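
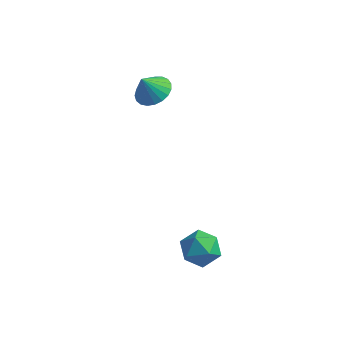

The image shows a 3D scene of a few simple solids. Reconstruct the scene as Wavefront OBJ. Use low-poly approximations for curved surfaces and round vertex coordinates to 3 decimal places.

v -1.301 4.187 3.333
v -0.616 3.719 3.368
v -1.619 3.793 4.287
v -0.513 4.009 3.523
v -0.545 4.331 3.645
v -0.708 4.627 3.713
v -0.974 4.847 3.716
v -1.296 4.954 3.652
v -1.619 4.927 3.533
v -1.887 4.773 3.38
v -2.054 4.517 3.218
v -2.09 4.205 3.077
v -1.99 3.889 2.98
v -1.771 3.625 2.944
v -1.47 3.458 2.975
v -1.141 3.417 3.068
v -0.839 3.51 3.207
v 3.648 -0.008 -0.466
v 4.272 -0.646 -0.511
v 2.668 -0.994 -0.069
v 3.292 -1.632 -0.114
v 3.333 -1.011 0.527
v 3.939 -0.401 0.282
v 3.001 -1.239 -0.862
v 3.607 -0.629 -1.107
v 3.872 -1.407 -0.755
v 4.077 -1.266 0.103
v 2.863 -0.374 -0.683
v 3.068 -0.233 0.175
f 2 1 4
f 2 4 3
f 4 1 5
f 4 5 3
f 5 1 6
f 5 6 3
f 6 1 7
f 6 7 3
f 7 1 8
f 7 8 3
f 8 1 9
f 8 9 3
f 9 1 10
f 9 10 3
f 10 1 11
f 10 11 3
f 11 1 12
f 11 12 3
f 12 1 13
f 12 13 3
f 13 1 14
f 13 14 3
f 14 1 15
f 14 15 3
f 15 1 16
f 15 16 3
f 16 1 17
f 16 17 3
f 17 1 2
f 17 2 3
f 18 29 23
f 18 23 19
f 18 19 25
f 18 25 28
f 18 28 29
f 19 23 27
f 23 29 22
f 29 28 20
f 28 25 24
f 25 19 26
f 21 27 22
f 21 22 20
f 21 20 24
f 21 24 26
f 21 26 27
f 22 27 23
f 20 22 29
f 24 20 28
f 26 24 25
f 27 26 19



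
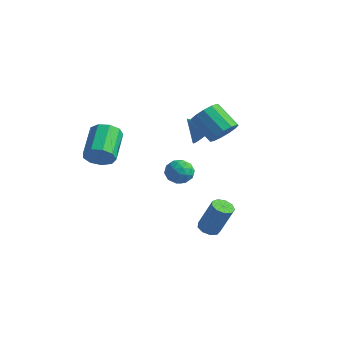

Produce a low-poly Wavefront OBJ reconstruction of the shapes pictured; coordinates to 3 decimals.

v -2.985 3.171 -1.844
v -2.285 3.556 -2.268
v -2.775 1.944 -2.612
v -2.075 2.329 -3.036
v -2.014 2.123 -2.157
v -2.144 2.882 -1.683
v -2.916 2.618 -3.197
v -3.046 3.377 -2.723
v -2.243 3.215 -3.104
v -1.685 2.908 -2.462
v -3.375 2.592 -2.418
v -2.817 2.285 -1.776
v -2.654 3.472 -1.989
v -2.406 2.028 -2.891
v -2.37 1.907 -2.375
v -1.959 2.134 -2.624
v -2.57 3.075 -1.645
v -2.159 3.301 -1.894
v -2 2.459 -1.829
v -2.901 2.199 -2.986
v -2.49 2.425 -3.235
v -3.101 3.366 -2.256
v -2.69 3.593 -2.505
v -3.06 3.041 -3.051
v -2.217 3.497 -2.729
v -2.094 2.775 -3.181
v -2.588 2.946 -3.275
v -2.665 3.392 -2.997
v -1.889 3.317 -2.352
v -1.766 2.595 -2.803
v -1.73 2.475 -2.287
v -1.806 2.921 -2.008
v -1.864 3.116 -2.843
v -3.294 2.905 -2.077
v -3.171 2.183 -2.528
v -3.254 2.579 -2.872
v -3.33 3.025 -2.593
v -2.966 2.725 -1.699
v -2.843 2.003 -2.151
v -2.395 2.108 -1.883
v -2.472 2.554 -1.605
v -3.196 2.384 -2.037
v 1.217 2.115 2.253
v 1.805 1.989 3.001
v 0.392 1.998 4.115
v -0.197 2.125 3.367
v 1.756 2.523 2.934
v 0.343 2.532 4.048
v 1.536 2.928 2.651
v 0.122 2.938 3.766
v 1.214 3.075 2.242
v -0.199 3.084 3.356
v 0.894 2.918 1.836
v -0.52 2.927 2.95
v 0.675 2.505 1.563
v -0.738 2.514 2.677
v 0.629 1.969 1.508
v -0.785 1.978 2.622
v 0.769 1.479 1.69
v -0.644 1.488 2.804
v 1.052 1.192 2.051
v -0.362 1.201 3.165
v 1.387 1.197 2.476
v -0.027 1.206 3.59
v 1.668 1.494 2.83
v 0.254 1.504 3.944
v -2.311 -3.972 1.647
v -1.941 -3.392 1.037
v -2.899 -1.807 1.963
v -3.269 -2.388 2.573
v -2.495 -3.602 0.825
v -3.452 -2.018 1.751
v -2.963 -3.986 0.997
v -3.92 -2.402 1.924
v -3.126 -4.363 1.474
v -4.083 -2.779 2.4
v -2.908 -4.558 2.031
v -3.865 -2.973 2.958
v -2.411 -4.478 2.409
v -3.368 -2.894 3.335
v -1.867 -4.161 2.43
v -2.825 -2.577 3.356
v -1.531 -3.757 2.085
v -2.489 -2.172 3.011
v -1.56 -3.452 1.534
v -2.518 -1.868 2.461
v -1.269 3.508 0.798
v -0.826 2.741 1.262
v -2.471 3.312 1.622
v -0.715 3.062 1.501
v -0.699 3.461 1.618
v -0.782 3.868 1.594
v -0.949 4.212 1.432
v -1.172 4.435 1.161
v -1.411 4.498 0.826
v -1.626 4.389 0.487
v -1.779 4.128 0.202
v -1.844 3.76 0.02
v -1.81 3.349 -0.028
v -1.682 2.964 0.067
v -1.482 2.674 0.289
v -1.246 2.529 0.598
v -1.014 2.552 0.942
v 1.946 -0.004 -3.974
v 2.423 -0.453 -4.113
v 3.212 -0.205 -2.205
v 2.734 0.244 -2.066
v 2.565 -0.033 -4.227
v 3.354 0.215 -2.318
v 2.418 0.401 -4.222
v 3.207 0.649 -2.314
v 2.049 0.646 -4.102
v 2.838 0.893 -2.193
v 1.632 0.586 -3.921
v 2.421 0.834 -2.013
v 1.362 0.25 -3.766
v 2.151 0.498 -1.857
v 1.364 -0.204 -3.708
v 2.153 0.043 -1.799
v 1.639 -0.565 -3.775
v 2.428 -0.317 -1.866
v 2.057 -0.663 -3.935
v 2.846 -0.416 -2.026
f 1 38 17
f 38 12 41
f 17 41 6
f 38 41 17
f 1 17 13
f 17 6 18
f 13 18 2
f 17 18 13
f 1 13 22
f 13 2 23
f 22 23 8
f 13 23 22
f 1 22 34
f 22 8 37
f 34 37 11
f 22 37 34
f 1 34 38
f 34 11 42
f 38 42 12
f 34 42 38
f 2 18 29
f 18 6 32
f 29 32 10
f 18 32 29
f 6 41 19
f 41 12 40
f 19 40 5
f 41 40 19
f 12 42 39
f 42 11 35
f 39 35 3
f 42 35 39
f 11 37 36
f 37 8 24
f 36 24 7
f 37 24 36
f 8 23 28
f 23 2 25
f 28 25 9
f 23 25 28
f 4 30 16
f 30 10 31
f 16 31 5
f 30 31 16
f 4 16 14
f 16 5 15
f 14 15 3
f 16 15 14
f 4 14 21
f 14 3 20
f 21 20 7
f 14 20 21
f 4 21 26
f 21 7 27
f 26 27 9
f 21 27 26
f 4 26 30
f 26 9 33
f 30 33 10
f 26 33 30
f 5 31 19
f 31 10 32
f 19 32 6
f 31 32 19
f 3 15 39
f 15 5 40
f 39 40 12
f 15 40 39
f 7 20 36
f 20 3 35
f 36 35 11
f 20 35 36
f 9 27 28
f 27 7 24
f 28 24 8
f 27 24 28
f 10 33 29
f 33 9 25
f 29 25 2
f 33 25 29
f 44 43 47
f 44 47 45
f 45 47 48
f 45 48 46
f 47 43 49
f 47 49 48
f 48 49 50
f 48 50 46
f 49 43 51
f 49 51 50
f 50 51 52
f 50 52 46
f 51 43 53
f 51 53 52
f 52 53 54
f 52 54 46
f 53 43 55
f 53 55 54
f 54 55 56
f 54 56 46
f 55 43 57
f 55 57 56
f 56 57 58
f 56 58 46
f 57 43 59
f 57 59 58
f 58 59 60
f 58 60 46
f 59 43 61
f 59 61 60
f 60 61 62
f 60 62 46
f 61 43 63
f 61 63 62
f 62 63 64
f 62 64 46
f 63 43 65
f 63 65 64
f 64 65 66
f 64 66 46
f 65 43 44
f 65 44 66
f 66 44 45
f 66 45 46
f 68 67 71
f 68 71 69
f 69 71 72
f 69 72 70
f 71 67 73
f 71 73 72
f 72 73 74
f 72 74 70
f 73 67 75
f 73 75 74
f 74 75 76
f 74 76 70
f 75 67 77
f 75 77 76
f 76 77 78
f 76 78 70
f 77 67 79
f 77 79 78
f 78 79 80
f 78 80 70
f 79 67 81
f 79 81 80
f 80 81 82
f 80 82 70
f 81 67 83
f 81 83 82
f 82 83 84
f 82 84 70
f 83 67 85
f 83 85 84
f 84 85 86
f 84 86 70
f 85 67 68
f 85 68 86
f 86 68 69
f 86 69 70
f 88 87 90
f 88 90 89
f 90 87 91
f 90 91 89
f 91 87 92
f 91 92 89
f 92 87 93
f 92 93 89
f 93 87 94
f 93 94 89
f 94 87 95
f 94 95 89
f 95 87 96
f 95 96 89
f 96 87 97
f 96 97 89
f 97 87 98
f 97 98 89
f 98 87 99
f 98 99 89
f 99 87 100
f 99 100 89
f 100 87 101
f 100 101 89
f 101 87 102
f 101 102 89
f 102 87 103
f 102 103 89
f 103 87 88
f 103 88 89
f 105 104 108
f 105 108 106
f 106 108 109
f 106 109 107
f 108 104 110
f 108 110 109
f 109 110 111
f 109 111 107
f 110 104 112
f 110 112 111
f 111 112 113
f 111 113 107
f 112 104 114
f 112 114 113
f 113 114 115
f 113 115 107
f 114 104 116
f 114 116 115
f 115 116 117
f 115 117 107
f 116 104 118
f 116 118 117
f 117 118 119
f 117 119 107
f 118 104 120
f 118 120 119
f 119 120 121
f 119 121 107
f 120 104 122
f 120 122 121
f 121 122 123
f 121 123 107
f 122 104 105
f 122 105 123
f 123 105 106
f 123 106 107



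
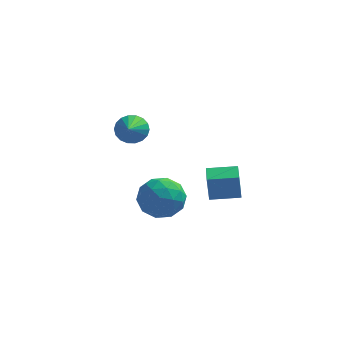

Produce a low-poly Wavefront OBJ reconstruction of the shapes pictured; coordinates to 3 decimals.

v -3.438 -0.445 1.951
v -2.967 -0.063 2.502
v -3.282 -2.135 2.989
v -3.303 -0.012 2.634
v -3.666 -0.048 2.631
v -3.984 -0.162 2.494
v -4.194 -0.332 2.248
v -4.255 -0.525 1.944
v -4.153 -0.701 1.641
v -3.91 -0.827 1.4
v -3.574 -0.877 1.267
v -3.211 -0.842 1.27
v -2.893 -0.727 1.408
v -2.683 -0.557 1.653
v -2.622 -0.365 1.958
v -2.724 -0.188 2.26
v -0.225 2.645 -4.646
v -0.349 2.59 -3.183
v -0.432 3.847 -4.618
v -0.557 3.792 -3.155
v 1.317 2.908 -4.505
v 1.192 2.853 -3.042
v 1.109 4.11 -4.477
v 0.985 4.055 -3.014
v -0.997 -2.555 -2.048
v -0.647 -3.051 -1.003
v -2.753 -2.169 -1.277
v -2.403 -2.665 -0.232
v -1.917 -1.62 -0.597
v -0.832 -1.859 -1.074
v -2.568 -3.361 -1.206
v -1.483 -3.6 -1.683
v -1.618 -3.55 -0.483
v -1.216 -2.474 -0.106
v -2.184 -2.746 -2.174
v -1.782 -1.67 -1.797
v -0.668 -2.837 -1.594
v -2.732 -2.383 -0.686
v -2.447 -1.769 -0.901
v -2.241 -2.061 -0.287
v -0.777 -2.136 -1.635
v -0.571 -2.428 -1.021
v -1.317 -1.586 -0.782
v -2.829 -2.792 -1.259
v -2.623 -3.084 -0.645
v -1.159 -3.159 -1.993
v -0.953 -3.451 -1.379
v -2.083 -3.634 -1.498
v -1.033 -3.422 -0.673
v -2.065 -3.195 -0.22
v -2.162 -3.604 -0.793
v -1.524 -3.744 -1.073
v -0.796 -2.79 -0.452
v -1.828 -2.563 0.002
v -1.543 -1.948 -0.213
v -0.905 -2.088 -0.493
v -1.367 -3.083 -0.146
v -1.572 -2.657 -2.282
v -2.604 -2.43 -1.828
v -2.495 -3.132 -1.787
v -1.857 -3.272 -2.067
v -1.335 -2.025 -2.06
v -2.367 -1.798 -1.607
v -1.876 -1.476 -1.207
v -1.238 -1.616 -1.487
v -2.033 -2.137 -2.134
f 2 1 4
f 2 4 3
f 4 1 5
f 4 5 3
f 5 1 6
f 5 6 3
f 6 1 7
f 6 7 3
f 7 1 8
f 7 8 3
f 8 1 9
f 8 9 3
f 9 1 10
f 9 10 3
f 10 1 11
f 10 11 3
f 11 1 12
f 11 12 3
f 12 1 13
f 12 13 3
f 13 1 14
f 13 14 3
f 14 1 15
f 14 15 3
f 15 1 16
f 15 16 3
f 16 1 2
f 16 2 3
f 18 20 17
f 21 18 17
f 17 20 19
f 19 21 17
f 18 24 20
f 22 18 21
f 22 24 18
f 20 24 19
f 23 21 19
f 19 24 23
f 23 22 21
f 24 22 23
f 25 62 41
f 62 36 65
f 41 65 30
f 62 65 41
f 25 41 37
f 41 30 42
f 37 42 26
f 41 42 37
f 25 37 46
f 37 26 47
f 46 47 32
f 37 47 46
f 25 46 58
f 46 32 61
f 58 61 35
f 46 61 58
f 25 58 62
f 58 35 66
f 62 66 36
f 58 66 62
f 26 42 53
f 42 30 56
f 53 56 34
f 42 56 53
f 30 65 43
f 65 36 64
f 43 64 29
f 65 64 43
f 36 66 63
f 66 35 59
f 63 59 27
f 66 59 63
f 35 61 60
f 61 32 48
f 60 48 31
f 61 48 60
f 32 47 52
f 47 26 49
f 52 49 33
f 47 49 52
f 28 54 40
f 54 34 55
f 40 55 29
f 54 55 40
f 28 40 38
f 40 29 39
f 38 39 27
f 40 39 38
f 28 38 45
f 38 27 44
f 45 44 31
f 38 44 45
f 28 45 50
f 45 31 51
f 50 51 33
f 45 51 50
f 28 50 54
f 50 33 57
f 54 57 34
f 50 57 54
f 29 55 43
f 55 34 56
f 43 56 30
f 55 56 43
f 27 39 63
f 39 29 64
f 63 64 36
f 39 64 63
f 31 44 60
f 44 27 59
f 60 59 35
f 44 59 60
f 33 51 52
f 51 31 48
f 52 48 32
f 51 48 52
f 34 57 53
f 57 33 49
f 53 49 26
f 57 49 53



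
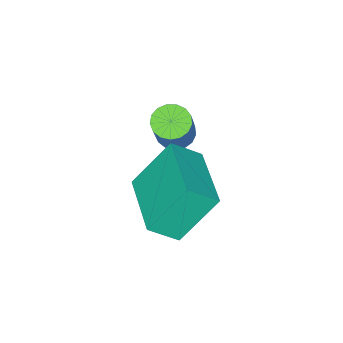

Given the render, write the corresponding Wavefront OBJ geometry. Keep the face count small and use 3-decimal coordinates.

v -0.833 0.442 -1.974
v -1.788 1.014 -0.522
v -1.501 0.984 -2.627
v -2.456 1.557 -1.175
v 0.436 2.183 -1.825
v -0.519 2.756 -0.373
v -0.232 2.726 -2.478
v -1.187 3.298 -1.026
v -3.611 -0.455 -2.461
v -3.106 -0.389 -2.758
v -2.264 0.202 -1.197
v -2.769 0.135 -0.899
v -3.234 -0.138 -2.785
v -2.391 0.452 -1.223
v -3.448 0.04 -2.736
v -2.605 0.63 -1.175
v -3.699 0.105 -2.625
v -2.856 0.695 -1.064
v -3.93 0.041 -2.476
v -3.088 0.631 -0.915
v -4.089 -0.136 -2.324
v -3.246 0.454 -0.762
v -4.138 -0.387 -2.203
v -3.295 0.204 -0.641
v -4.066 -0.653 -2.141
v -3.223 -0.062 -0.579
v -3.89 -0.874 -2.152
v -3.047 -0.283 -0.591
v -3.651 -0.999 -2.234
v -2.808 -0.408 -0.673
v -3.402 -0.999 -2.368
v -2.559 -0.409 -0.807
v -3.201 -0.875 -2.523
v -2.359 -0.284 -0.962
v -3.095 -0.655 -2.664
v -2.252 -0.064 -1.103
f 2 4 1
f 5 2 1
f 1 4 3
f 3 5 1
f 2 8 4
f 6 2 5
f 6 8 2
f 4 8 3
f 7 5 3
f 3 8 7
f 7 6 5
f 8 6 7
f 10 9 13
f 10 13 11
f 11 13 14
f 11 14 12
f 13 9 15
f 13 15 14
f 14 15 16
f 14 16 12
f 15 9 17
f 15 17 16
f 16 17 18
f 16 18 12
f 17 9 19
f 17 19 18
f 18 19 20
f 18 20 12
f 19 9 21
f 19 21 20
f 20 21 22
f 20 22 12
f 21 9 23
f 21 23 22
f 22 23 24
f 22 24 12
f 23 9 25
f 23 25 24
f 24 25 26
f 24 26 12
f 25 9 27
f 25 27 26
f 26 27 28
f 26 28 12
f 27 9 29
f 27 29 28
f 28 29 30
f 28 30 12
f 29 9 31
f 29 31 30
f 30 31 32
f 30 32 12
f 31 9 33
f 31 33 32
f 32 33 34
f 32 34 12
f 33 9 35
f 33 35 34
f 34 35 36
f 34 36 12
f 35 9 10
f 35 10 36
f 36 10 11
f 36 11 12



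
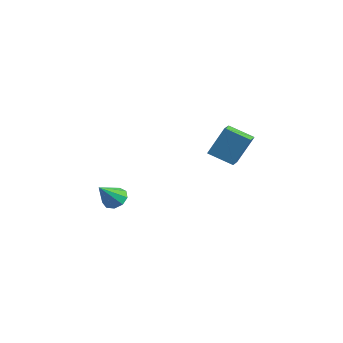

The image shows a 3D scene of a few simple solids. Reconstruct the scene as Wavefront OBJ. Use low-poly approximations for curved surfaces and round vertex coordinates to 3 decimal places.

v 2.721 2.647 1.934
v 3.043 3.401 3.514
v 2.116 3.3 1.746
v 2.437 4.054 3.326
v 3.743 3.426 1.354
v 4.064 4.18 2.934
v 3.137 4.079 1.166
v 3.459 4.833 2.746
v 1.964 -1.987 -0.155
v 2.422 -2.296 -0.552
v 2.216 -2.993 0.915
v 2.63 -1.969 -0.294
v 2.526 -1.651 0.029
v 2.159 -1.49 0.266
v 1.702 -1.562 0.306
v 1.367 -1.833 0.13
v 1.311 -2.176 -0.179
v 1.561 -2.431 -0.477
v 2 -2.478 -0.625
f 2 4 1
f 5 2 1
f 1 4 3
f 3 5 1
f 2 8 4
f 6 2 5
f 6 8 2
f 4 8 3
f 7 5 3
f 3 8 7
f 7 6 5
f 8 6 7
f 10 9 12
f 10 12 11
f 12 9 13
f 12 13 11
f 13 9 14
f 13 14 11
f 14 9 15
f 14 15 11
f 15 9 16
f 15 16 11
f 16 9 17
f 16 17 11
f 17 9 18
f 17 18 11
f 18 9 19
f 18 19 11
f 19 9 10
f 19 10 11



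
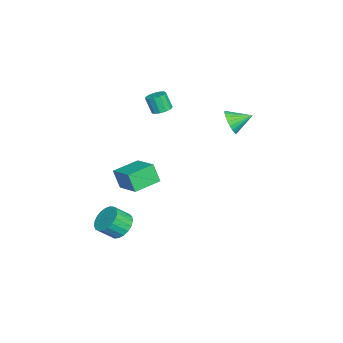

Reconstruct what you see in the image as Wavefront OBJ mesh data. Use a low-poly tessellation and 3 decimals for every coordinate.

v 3.603 -2.305 -2.656
v 4.39 -2.28 -3.002
v 4.744 -3.03 -2.249
v 3.957 -3.055 -1.904
v 4.409 -2.022 -2.754
v 4.763 -2.772 -2.001
v 4.289 -1.814 -2.49
v 4.643 -2.564 -1.737
v 4.05 -1.69 -2.254
v 4.404 -2.44 -1.501
v 3.734 -1.673 -2.088
v 4.088 -2.423 -1.335
v 3.395 -1.765 -2.02
v 3.749 -2.515 -1.268
v 3.092 -1.95 -2.063
v 3.446 -2.7 -1.31
v 2.877 -2.197 -2.207
v 3.231 -2.947 -1.455
v 2.788 -2.462 -2.43
v 3.142 -3.212 -1.677
v 2.84 -2.7 -2.692
v 3.194 -3.451 -1.939
v 3.024 -2.87 -2.947
v 3.378 -3.62 -2.195
v 3.308 -2.942 -3.153
v 3.662 -3.692 -2.4
v 3.643 -2.904 -3.272
v 3.997 -3.654 -2.519
v 3.971 -2.762 -3.285
v 4.325 -3.512 -2.532
v 4.235 -2.542 -3.189
v 4.589 -3.292 -2.437
v -3.295 -1.304 2.009
v -2.704 -1.291 2.115
v -2.875 -1.683 3.117
v -3.465 -1.696 3.011
v -2.825 -0.99 2.212
v -2.996 -1.383 3.214
v -3.095 -0.789 2.245
v -3.266 -1.182 3.247
v -3.428 -0.752 2.202
v -3.599 -1.144 3.205
v -3.719 -0.889 2.099
v -3.89 -1.282 3.101
v -3.875 -1.158 1.967
v -4.046 -1.551 2.969
v -3.847 -1.474 1.848
v -4.018 -1.867 2.85
v -3.644 -1.735 1.78
v -3.814 -2.128 2.783
v -3.329 -1.859 1.785
v -3.5 -2.252 2.787
v -3.004 -1.807 1.861
v -3.175 -2.2 2.863
v -2.771 -1.595 1.984
v -2.942 -1.988 2.986
v -1.82 -2.025 -2.505
v -2.028 -2.437 -1.365
v -0.606 -0.967 -1.902
v -0.814 -1.378 -0.761
v -0.706 -3.182 -2.719
v -0.914 -3.593 -1.578
v 0.508 -2.123 -2.115
v 0.3 -2.535 -0.975
v -1.661 2.63 2.417
v -1.195 2.977 1.853
v -1.899 3.77 2.923
v -1.477 2.981 1.711
v -1.788 2.931 1.676
v -2.078 2.836 1.755
v -2.306 2.709 1.934
v -2.435 2.57 2.187
v -2.446 2.44 2.475
v -2.338 2.339 2.754
v -2.126 2.282 2.982
v -1.844 2.278 3.124
v -1.534 2.328 3.158
v -1.243 2.424 3.08
v -1.016 2.551 2.901
v -0.887 2.69 2.648
v -0.875 2.819 2.36
v -0.984 2.92 2.081
f 2 1 5
f 2 5 3
f 3 5 6
f 3 6 4
f 5 1 7
f 5 7 6
f 6 7 8
f 6 8 4
f 7 1 9
f 7 9 8
f 8 9 10
f 8 10 4
f 9 1 11
f 9 11 10
f 10 11 12
f 10 12 4
f 11 1 13
f 11 13 12
f 12 13 14
f 12 14 4
f 13 1 15
f 13 15 14
f 14 15 16
f 14 16 4
f 15 1 17
f 15 17 16
f 16 17 18
f 16 18 4
f 17 1 19
f 17 19 18
f 18 19 20
f 18 20 4
f 19 1 21
f 19 21 20
f 20 21 22
f 20 22 4
f 21 1 23
f 21 23 22
f 22 23 24
f 22 24 4
f 23 1 25
f 23 25 24
f 24 25 26
f 24 26 4
f 25 1 27
f 25 27 26
f 26 27 28
f 26 28 4
f 27 1 29
f 27 29 28
f 28 29 30
f 28 30 4
f 29 1 31
f 29 31 30
f 30 31 32
f 30 32 4
f 31 1 2
f 31 2 32
f 32 2 3
f 32 3 4
f 34 33 37
f 34 37 35
f 35 37 38
f 35 38 36
f 37 33 39
f 37 39 38
f 38 39 40
f 38 40 36
f 39 33 41
f 39 41 40
f 40 41 42
f 40 42 36
f 41 33 43
f 41 43 42
f 42 43 44
f 42 44 36
f 43 33 45
f 43 45 44
f 44 45 46
f 44 46 36
f 45 33 47
f 45 47 46
f 46 47 48
f 46 48 36
f 47 33 49
f 47 49 48
f 48 49 50
f 48 50 36
f 49 33 51
f 49 51 50
f 50 51 52
f 50 52 36
f 51 33 53
f 51 53 52
f 52 53 54
f 52 54 36
f 53 33 55
f 53 55 54
f 54 55 56
f 54 56 36
f 55 33 34
f 55 34 56
f 56 34 35
f 56 35 36
f 58 60 57
f 61 58 57
f 57 60 59
f 59 61 57
f 58 64 60
f 62 58 61
f 62 64 58
f 60 64 59
f 63 61 59
f 59 64 63
f 63 62 61
f 64 62 63
f 66 65 68
f 66 68 67
f 68 65 69
f 68 69 67
f 69 65 70
f 69 70 67
f 70 65 71
f 70 71 67
f 71 65 72
f 71 72 67
f 72 65 73
f 72 73 67
f 73 65 74
f 73 74 67
f 74 65 75
f 74 75 67
f 75 65 76
f 75 76 67
f 76 65 77
f 76 77 67
f 77 65 78
f 77 78 67
f 78 65 79
f 78 79 67
f 79 65 80
f 79 80 67
f 80 65 81
f 80 81 67
f 81 65 82
f 81 82 67
f 82 65 66
f 82 66 67



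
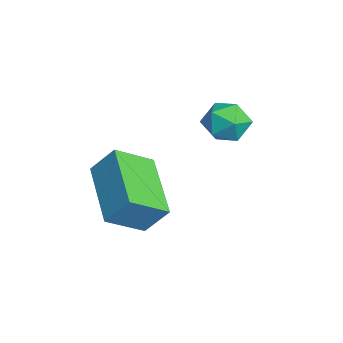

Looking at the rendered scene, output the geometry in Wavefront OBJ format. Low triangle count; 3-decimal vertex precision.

v 1.755 -3.846 -3.056
v 1.987 -3.199 -2.184
v 1.455 -2.727 -3.806
v 1.687 -2.08 -2.934
v 3.853 -3.72 -3.706
v 4.085 -3.073 -2.834
v 3.553 -2.601 -4.456
v 3.785 -1.954 -3.584
v 0.624 -0.099 -2.171
v 1.097 0.472 -2.406
v 1.463 -0.432 -1.294
v 1.936 0.139 -1.529
v 1.267 0.31 -1.169
v 0.749 0.516 -1.712
v 1.811 -0.476 -1.988
v 1.293 -0.27 -2.531
v 1.83 0.239 -2.293
v 1.494 0.726 -1.787
v 1.066 -0.686 -1.913
v 0.73 -0.199 -1.407
f 2 4 1
f 5 2 1
f 1 4 3
f 3 5 1
f 2 8 4
f 6 2 5
f 6 8 2
f 4 8 3
f 7 5 3
f 3 8 7
f 7 6 5
f 8 6 7
f 9 20 14
f 9 14 10
f 9 10 16
f 9 16 19
f 9 19 20
f 10 14 18
f 14 20 13
f 20 19 11
f 19 16 15
f 16 10 17
f 12 18 13
f 12 13 11
f 12 11 15
f 12 15 17
f 12 17 18
f 13 18 14
f 11 13 20
f 15 11 19
f 17 15 16
f 18 17 10



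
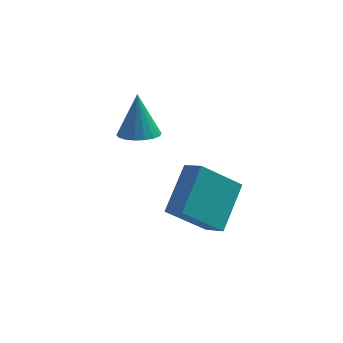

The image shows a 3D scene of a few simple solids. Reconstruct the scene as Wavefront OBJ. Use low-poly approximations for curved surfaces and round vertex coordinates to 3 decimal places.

v 1.595 -2.726 -1.969
v 2.166 -3.188 -1.626
v 2.055 -1.307 -0.825
v 2.626 -1.769 -0.482
v 2.814 -2.131 -3.198
v 3.385 -2.593 -2.855
v 3.274 -0.712 -2.054
v 3.845 -1.174 -1.711
v 0.311 1.373 -1.402
v 1.032 1.488 -1.389
v 0.209 1.827 0.222
v 0.914 1.778 -1.477
v 0.677 1.987 -1.551
v 0.367 2.075 -1.595
v 0.046 2.024 -1.601
v -0.222 1.844 -1.567
v -0.385 1.571 -1.501
v -0.41 1.258 -1.416
v -0.292 0.969 -1.327
v -0.055 0.759 -1.254
v 0.255 0.671 -1.21
v 0.576 0.722 -1.204
v 0.844 0.902 -1.238
v 1.007 1.176 -1.304
f 2 4 1
f 5 2 1
f 1 4 3
f 3 5 1
f 2 8 4
f 6 2 5
f 6 8 2
f 4 8 3
f 7 5 3
f 3 8 7
f 7 6 5
f 8 6 7
f 10 9 12
f 10 12 11
f 12 9 13
f 12 13 11
f 13 9 14
f 13 14 11
f 14 9 15
f 14 15 11
f 15 9 16
f 15 16 11
f 16 9 17
f 16 17 11
f 17 9 18
f 17 18 11
f 18 9 19
f 18 19 11
f 19 9 20
f 19 20 11
f 20 9 21
f 20 21 11
f 21 9 22
f 21 22 11
f 22 9 23
f 22 23 11
f 23 9 24
f 23 24 11
f 24 9 10
f 24 10 11



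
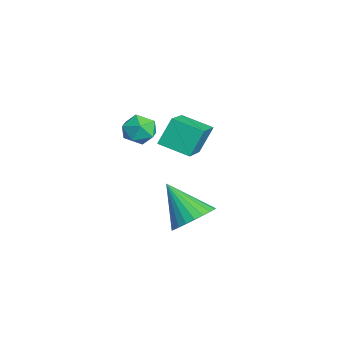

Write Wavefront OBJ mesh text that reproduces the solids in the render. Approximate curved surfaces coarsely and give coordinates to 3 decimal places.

v 3.326 -0.563 -1.71
v 4.164 -1.006 -1.362
v 2.234 -1.477 -0.25
v 4.162 -0.672 -1.154
v 4.032 -0.321 -1.031
v 3.796 -0.006 -1.011
v 3.487 0.224 -1.098
v 3.154 0.333 -1.277
v 2.848 0.307 -1.523
v 2.613 0.148 -1.798
v 2.488 -0.119 -2.059
v 2.49 -0.454 -2.267
v 2.619 -0.805 -2.39
v 2.856 -1.119 -2.41
v 3.164 -1.349 -2.323
v 3.497 -1.459 -2.143
v 3.804 -1.433 -1.898
v 4.038 -1.274 -1.623
v -0.772 -1.433 0.907
v -0.003 -1.675 1.107
v -1.257 -2.605 1.353
v -0.488 -2.847 1.553
v -0.856 -2.237 1.981
v -0.557 -1.513 1.705
v -0.703 -2.767 0.755
v -0.404 -2.043 0.479
v 0.039 -2.5 1.014
v -0.055 -2.172 1.771
v -1.205 -2.108 0.689
v -1.299 -1.78 1.446
v -2.189 -0.742 -0.399
v -2.52 -0.101 0.813
v -1.489 0.47 -0.849
v -1.82 1.111 0.363
v -0.46 -1.431 0.437
v -0.791 -0.79 1.649
v 0.24 -0.219 -0.013
v -0.091 0.422 1.199
f 2 1 4
f 2 4 3
f 4 1 5
f 4 5 3
f 5 1 6
f 5 6 3
f 6 1 7
f 6 7 3
f 7 1 8
f 7 8 3
f 8 1 9
f 8 9 3
f 9 1 10
f 9 10 3
f 10 1 11
f 10 11 3
f 11 1 12
f 11 12 3
f 12 1 13
f 12 13 3
f 13 1 14
f 13 14 3
f 14 1 15
f 14 15 3
f 15 1 16
f 15 16 3
f 16 1 17
f 16 17 3
f 17 1 18
f 17 18 3
f 18 1 2
f 18 2 3
f 19 30 24
f 19 24 20
f 19 20 26
f 19 26 29
f 19 29 30
f 20 24 28
f 24 30 23
f 30 29 21
f 29 26 25
f 26 20 27
f 22 28 23
f 22 23 21
f 22 21 25
f 22 25 27
f 22 27 28
f 23 28 24
f 21 23 30
f 25 21 29
f 27 25 26
f 28 27 20
f 32 34 31
f 35 32 31
f 31 34 33
f 33 35 31
f 32 38 34
f 36 32 35
f 36 38 32
f 34 38 33
f 37 35 33
f 33 38 37
f 37 36 35
f 38 36 37



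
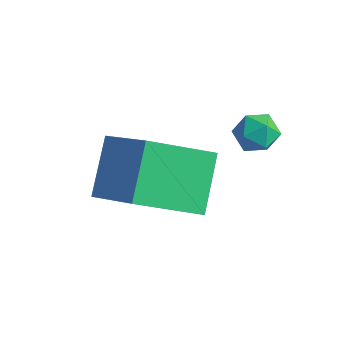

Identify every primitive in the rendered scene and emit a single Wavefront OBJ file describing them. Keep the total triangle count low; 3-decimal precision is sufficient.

v -2.567 -3.3 0.269
v -3.176 -2.065 1.429
v -1.535 -1.788 -0.799
v -2.143 -0.553 0.36
v -0.957 -3.587 1.42
v -1.565 -2.352 2.579
v 0.076 -2.075 0.351
v -0.533 -0.84 1.511
v -0.567 0.379 1.996
v -0.046 0.58 2.332
v -0.014 -0.44 1.628
v 0.507 -0.239 1.964
v -0.014 -0.473 2.279
v -0.356 0.034 2.506
v 0.296 0.106 1.454
v -0.046 0.613 1.681
v 0.487 0.412 1.997
v 0.296 0.054 2.507
v -0.356 0.086 1.453
v -0.547 -0.272 1.963
f 2 4 1
f 5 2 1
f 1 4 3
f 3 5 1
f 2 8 4
f 6 2 5
f 6 8 2
f 4 8 3
f 7 5 3
f 3 8 7
f 7 6 5
f 8 6 7
f 9 20 14
f 9 14 10
f 9 10 16
f 9 16 19
f 9 19 20
f 10 14 18
f 14 20 13
f 20 19 11
f 19 16 15
f 16 10 17
f 12 18 13
f 12 13 11
f 12 11 15
f 12 15 17
f 12 17 18
f 13 18 14
f 11 13 20
f 15 11 19
f 17 15 16
f 18 17 10



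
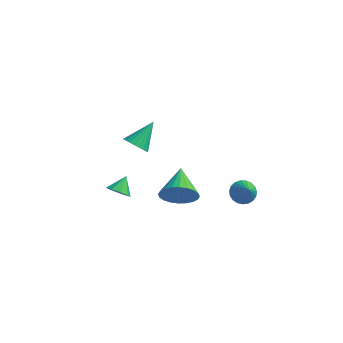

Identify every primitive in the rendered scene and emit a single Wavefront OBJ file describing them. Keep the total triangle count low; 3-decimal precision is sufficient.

v -4.046 2.644 -2.4
v -3.398 2.82 -2.889
v -3.574 4.076 -1.26
v -3.63 3.003 -3.022
v -3.924 3.131 -3.062
v -4.238 3.186 -3
v -4.522 3.157 -2.847
v -4.733 3.051 -2.626
v -4.84 2.883 -2.371
v -4.826 2.678 -2.12
v -4.694 2.469 -1.912
v -4.462 2.286 -1.778
v -4.167 2.158 -1.739
v -3.854 2.103 -1.801
v -3.57 2.132 -1.954
v -3.358 2.238 -2.175
v -3.251 2.406 -2.43
v -3.265 2.611 -2.681
v 1.517 -3.851 1.119
v 2.062 -3.966 2.044
v 0.883 -2.169 1.701
v 2.35 -3.774 1.803
v 2.51 -3.594 1.457
v 2.519 -3.453 1.06
v 2.376 -3.373 0.672
v 2.102 -3.365 0.352
v 1.739 -3.432 0.149
v 1.342 -3.562 0.093
v 0.972 -3.737 0.194
v 0.685 -3.929 0.435
v 0.524 -4.109 0.781
v 0.515 -4.25 1.178
v 0.658 -4.33 1.566
v 0.932 -4.337 1.886
v 1.295 -4.271 2.089
v 1.692 -4.14 2.145
v -2.035 -3.772 -0.106
v -1.662 -3.421 -0.612
v -1.945 -2.928 0.546
v -2.143 -3.329 -0.664
v -2.574 -3.444 -0.454
v -2.753 -3.713 -0.082
v -2.596 -4.009 0.279
v -2.176 -4.194 0.46
v -1.691 -4.181 0.376
v -1.367 -3.977 0.066
v -1.356 -3.676 -0.324
v 3.522 0.132 -1.425
v 4.155 0.057 -1.839
v 4.238 -0.732 -0.175
v 4.21 0.327 -1.684
v 4.146 0.563 -1.484
v 3.974 0.725 -1.274
v 3.724 0.784 -1.09
v 3.439 0.73 -0.964
v 3.168 0.573 -0.918
v 2.959 0.34 -0.959
v 2.847 0.071 -1.081
v 2.852 -0.188 -1.263
v 2.973 -0.391 -1.473
v 3.189 -0.504 -1.674
v 3.462 -0.507 -1.832
v 3.746 -0.399 -1.92
v 3.991 -0.2 -1.923
f 2 1 4
f 2 4 3
f 4 1 5
f 4 5 3
f 5 1 6
f 5 6 3
f 6 1 7
f 6 7 3
f 7 1 8
f 7 8 3
f 8 1 9
f 8 9 3
f 9 1 10
f 9 10 3
f 10 1 11
f 10 11 3
f 11 1 12
f 11 12 3
f 12 1 13
f 12 13 3
f 13 1 14
f 13 14 3
f 14 1 15
f 14 15 3
f 15 1 16
f 15 16 3
f 16 1 17
f 16 17 3
f 17 1 18
f 17 18 3
f 18 1 2
f 18 2 3
f 20 19 22
f 20 22 21
f 22 19 23
f 22 23 21
f 23 19 24
f 23 24 21
f 24 19 25
f 24 25 21
f 25 19 26
f 25 26 21
f 26 19 27
f 26 27 21
f 27 19 28
f 27 28 21
f 28 19 29
f 28 29 21
f 29 19 30
f 29 30 21
f 30 19 31
f 30 31 21
f 31 19 32
f 31 32 21
f 32 19 33
f 32 33 21
f 33 19 34
f 33 34 21
f 34 19 35
f 34 35 21
f 35 19 36
f 35 36 21
f 36 19 20
f 36 20 21
f 38 37 40
f 38 40 39
f 40 37 41
f 40 41 39
f 41 37 42
f 41 42 39
f 42 37 43
f 42 43 39
f 43 37 44
f 43 44 39
f 44 37 45
f 44 45 39
f 45 37 46
f 45 46 39
f 46 37 47
f 46 47 39
f 47 37 38
f 47 38 39
f 49 48 51
f 49 51 50
f 51 48 52
f 51 52 50
f 52 48 53
f 52 53 50
f 53 48 54
f 53 54 50
f 54 48 55
f 54 55 50
f 55 48 56
f 55 56 50
f 56 48 57
f 56 57 50
f 57 48 58
f 57 58 50
f 58 48 59
f 58 59 50
f 59 48 60
f 59 60 50
f 60 48 61
f 60 61 50
f 61 48 62
f 61 62 50
f 62 48 63
f 62 63 50
f 63 48 64
f 63 64 50
f 64 48 49
f 64 49 50



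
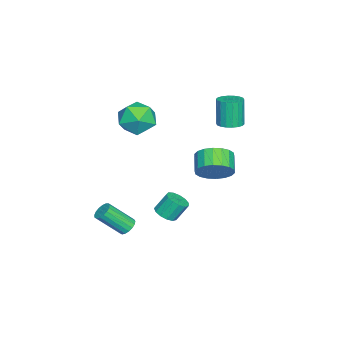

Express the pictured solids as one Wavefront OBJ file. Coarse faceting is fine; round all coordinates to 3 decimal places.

v -3.453 -3.756 2.774
v -2.682 -2.789 2.966
v -2.478 -4.191 1.054
v -1.707 -3.224 1.246
v -1.647 -4.229 1.989
v -2.25 -3.96 3.052
v -2.91 -3.02 0.968
v -3.513 -2.751 2.031
v -2.347 -2.334 1.85
v -1.566 -3.081 2.481
v -3.594 -3.899 1.539
v -2.813 -4.646 2.17
v 2.076 -2.625 -3.506
v 2.649 -2.568 -3.636
v 3.076 -3.838 -2.303
v 2.504 -3.895 -2.174
v 2.605 -2.373 -3.436
v 3.033 -3.643 -2.103
v 2.44 -2.236 -3.252
v 2.867 -3.506 -1.92
v 2.192 -2.188 -3.127
v 2.619 -3.458 -1.794
v 1.917 -2.24 -3.089
v 2.344 -3.51 -1.756
v 1.679 -2.38 -3.146
v 2.106 -3.65 -1.813
v 1.531 -2.576 -3.286
v 1.959 -3.847 -1.953
v 1.509 -2.784 -3.476
v 1.936 -4.054 -2.143
v 1.617 -2.955 -3.673
v 2.044 -4.225 -2.341
v 1.83 -3.05 -3.833
v 2.257 -4.32 -2.5
v 2.099 -3.048 -3.917
v 2.526 -4.318 -2.584
v 2.363 -2.949 -3.907
v 2.79 -4.219 -2.574
v 2.562 -2.776 -3.806
v 2.989 -4.046 -2.473
v -3.316 1.564 2.004
v -2.661 1.199 2.125
v -3.048 1.071 3.837
v -3.704 1.436 3.716
v -2.575 1.524 2.169
v -2.963 1.395 3.881
v -2.637 1.856 2.18
v -3.025 1.727 3.892
v -2.833 2.131 2.156
v -3.221 2.002 3.868
v -3.124 2.293 2.102
v -3.512 2.164 3.814
v -3.454 2.311 2.029
v -3.842 2.183 3.741
v -3.756 2.181 1.951
v -4.144 2.053 3.663
v -3.972 1.929 1.883
v -4.359 1.801 3.595
v -4.057 1.605 1.839
v -4.445 1.476 3.551
v -3.995 1.273 1.828
v -4.383 1.144 3.54
v -3.799 0.998 1.852
v -4.187 0.869 3.564
v -3.508 0.836 1.906
v -3.896 0.707 3.618
v -3.178 0.817 1.979
v -3.566 0.689 3.691
v -2.876 0.947 2.057
v -3.264 0.819 3.769
v 3.898 2.602 3.039
v 4.268 3.076 3.863
v 3.293 2.793 4.464
v 2.922 2.318 3.641
v 4.041 3.406 3.65
v 3.065 3.123 4.251
v 3.785 3.577 3.316
v 2.81 3.294 3.917
v 3.552 3.555 2.927
v 2.577 3.271 3.528
v 3.387 3.343 2.561
v 2.412 3.06 3.162
v 3.323 2.985 2.289
v 2.348 2.702 2.89
v 3.373 2.551 2.166
v 2.398 2.268 2.767
v 3.527 2.127 2.216
v 2.552 1.844 2.817
v 3.755 1.797 2.429
v 2.779 1.514 3.03
v 4.01 1.626 2.763
v 3.035 1.343 3.364
v 4.243 1.649 3.152
v 3.268 1.365 3.753
v 4.408 1.86 3.518
v 3.433 1.577 4.119
v 4.472 2.218 3.79
v 3.497 1.935 4.391
v 4.422 2.652 3.913
v 3.447 2.369 4.514
v 3.489 -0.111 -0.953
v 3.929 -0.504 -0.595
v 3.631 0.078 0.411
v 3.191 0.471 0.053
v 4.131 -0.194 -0.715
v 3.833 0.388 0.292
v 4.13 0.143 -0.91
v 3.831 0.724 0.097
v 3.924 0.399 -1.118
v 3.626 0.98 -0.112
v 3.581 0.493 -1.275
v 3.283 1.074 -0.268
v 3.209 0.395 -1.329
v 2.91 0.977 -0.323
v 2.925 0.137 -1.264
v 2.627 0.719 -0.258
v 2.821 -0.2 -1.1
v 2.522 0.382 -0.094
v 2.929 -0.508 -0.89
v 2.63 0.073 0.117
v 3.215 -0.691 -0.7
v 2.916 -0.109 0.307
v 3.588 -0.689 -0.59
v 3.289 -0.107 0.417
f 1 12 6
f 1 6 2
f 1 2 8
f 1 8 11
f 1 11 12
f 2 6 10
f 6 12 5
f 12 11 3
f 11 8 7
f 8 2 9
f 4 10 5
f 4 5 3
f 4 3 7
f 4 7 9
f 4 9 10
f 5 10 6
f 3 5 12
f 7 3 11
f 9 7 8
f 10 9 2
f 14 13 17
f 14 17 15
f 15 17 18
f 15 18 16
f 17 13 19
f 17 19 18
f 18 19 20
f 18 20 16
f 19 13 21
f 19 21 20
f 20 21 22
f 20 22 16
f 21 13 23
f 21 23 22
f 22 23 24
f 22 24 16
f 23 13 25
f 23 25 24
f 24 25 26
f 24 26 16
f 25 13 27
f 25 27 26
f 26 27 28
f 26 28 16
f 27 13 29
f 27 29 28
f 28 29 30
f 28 30 16
f 29 13 31
f 29 31 30
f 30 31 32
f 30 32 16
f 31 13 33
f 31 33 32
f 32 33 34
f 32 34 16
f 33 13 35
f 33 35 34
f 34 35 36
f 34 36 16
f 35 13 37
f 35 37 36
f 36 37 38
f 36 38 16
f 37 13 39
f 37 39 38
f 38 39 40
f 38 40 16
f 39 13 14
f 39 14 40
f 40 14 15
f 40 15 16
f 42 41 45
f 42 45 43
f 43 45 46
f 43 46 44
f 45 41 47
f 45 47 46
f 46 47 48
f 46 48 44
f 47 41 49
f 47 49 48
f 48 49 50
f 48 50 44
f 49 41 51
f 49 51 50
f 50 51 52
f 50 52 44
f 51 41 53
f 51 53 52
f 52 53 54
f 52 54 44
f 53 41 55
f 53 55 54
f 54 55 56
f 54 56 44
f 55 41 57
f 55 57 56
f 56 57 58
f 56 58 44
f 57 41 59
f 57 59 58
f 58 59 60
f 58 60 44
f 59 41 61
f 59 61 60
f 60 61 62
f 60 62 44
f 61 41 63
f 61 63 62
f 62 63 64
f 62 64 44
f 63 41 65
f 63 65 64
f 64 65 66
f 64 66 44
f 65 41 67
f 65 67 66
f 66 67 68
f 66 68 44
f 67 41 69
f 67 69 68
f 68 69 70
f 68 70 44
f 69 41 42
f 69 42 70
f 70 42 43
f 70 43 44
f 72 71 75
f 72 75 73
f 73 75 76
f 73 76 74
f 75 71 77
f 75 77 76
f 76 77 78
f 76 78 74
f 77 71 79
f 77 79 78
f 78 79 80
f 78 80 74
f 79 71 81
f 79 81 80
f 80 81 82
f 80 82 74
f 81 71 83
f 81 83 82
f 82 83 84
f 82 84 74
f 83 71 85
f 83 85 84
f 84 85 86
f 84 86 74
f 85 71 87
f 85 87 86
f 86 87 88
f 86 88 74
f 87 71 89
f 87 89 88
f 88 89 90
f 88 90 74
f 89 71 91
f 89 91 90
f 90 91 92
f 90 92 74
f 91 71 93
f 91 93 92
f 92 93 94
f 92 94 74
f 93 71 95
f 93 95 94
f 94 95 96
f 94 96 74
f 95 71 97
f 95 97 96
f 96 97 98
f 96 98 74
f 97 71 99
f 97 99 98
f 98 99 100
f 98 100 74
f 99 71 72
f 99 72 100
f 100 72 73
f 100 73 74
f 102 101 105
f 102 105 103
f 103 105 106
f 103 106 104
f 105 101 107
f 105 107 106
f 106 107 108
f 106 108 104
f 107 101 109
f 107 109 108
f 108 109 110
f 108 110 104
f 109 101 111
f 109 111 110
f 110 111 112
f 110 112 104
f 111 101 113
f 111 113 112
f 112 113 114
f 112 114 104
f 113 101 115
f 113 115 114
f 114 115 116
f 114 116 104
f 115 101 117
f 115 117 116
f 116 117 118
f 116 118 104
f 117 101 119
f 117 119 118
f 118 119 120
f 118 120 104
f 119 101 121
f 119 121 120
f 120 121 122
f 120 122 104
f 121 101 123
f 121 123 122
f 122 123 124
f 122 124 104
f 123 101 102
f 123 102 124
f 124 102 103
f 124 103 104



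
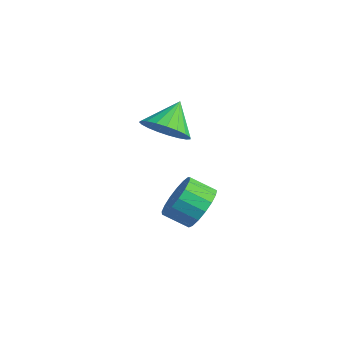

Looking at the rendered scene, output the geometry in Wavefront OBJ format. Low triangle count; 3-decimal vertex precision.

v -1.416 0.251 -0.369
v -0.539 0.543 -0.193
v -1.884 1.109 0.549
v -0.65 0.787 -0.478
v -0.894 0.938 -0.743
v -1.228 0.97 -0.944
v -1.594 0.879 -1.046
v -1.929 0.678 -1.03
v -2.176 0.404 -0.9
v -2.291 0.104 -0.678
v -2.255 -0.171 -0.403
v -2.073 -0.373 -0.121
v -1.778 -0.467 0.117
v -1.421 -0.437 0.272
v -1.062 -0.287 0.316
v -0.765 -0.045 0.241
v -0.58 0.249 0.061
v 2.469 -0.592 -1.684
v 3.057 -0.606 -1.057
v 2.499 -1.261 -0.548
v 1.911 -1.248 -1.176
v 2.801 -0.302 -0.946
v 2.243 -0.958 -0.437
v 2.47 -0.066 -1.004
v 1.912 -0.721 -0.496
v 2.138 0.051 -1.219
v 1.58 -0.605 -0.71
v 1.882 0.02 -1.539
v 1.324 -0.636 -1.031
v 1.761 -0.152 -1.893
v 1.203 -0.807 -1.385
v 1.801 -0.424 -2.2
v 1.243 -1.079 -1.691
v 1.995 -0.734 -2.388
v 1.437 -1.39 -1.879
v 2.297 -1.013 -2.415
v 1.739 -1.668 -1.906
v 2.639 -1.194 -2.274
v 2.081 -1.85 -1.766
v 2.942 -1.238 -1.999
v 2.384 -1.894 -1.49
v 3.136 -1.134 -1.651
v 2.578 -1.79 -1.143
v 3.178 -0.906 -1.311
v 2.619 -1.562 -0.803
f 2 1 4
f 2 4 3
f 4 1 5
f 4 5 3
f 5 1 6
f 5 6 3
f 6 1 7
f 6 7 3
f 7 1 8
f 7 8 3
f 8 1 9
f 8 9 3
f 9 1 10
f 9 10 3
f 10 1 11
f 10 11 3
f 11 1 12
f 11 12 3
f 12 1 13
f 12 13 3
f 13 1 14
f 13 14 3
f 14 1 15
f 14 15 3
f 15 1 16
f 15 16 3
f 16 1 17
f 16 17 3
f 17 1 2
f 17 2 3
f 19 18 22
f 19 22 20
f 20 22 23
f 20 23 21
f 22 18 24
f 22 24 23
f 23 24 25
f 23 25 21
f 24 18 26
f 24 26 25
f 25 26 27
f 25 27 21
f 26 18 28
f 26 28 27
f 27 28 29
f 27 29 21
f 28 18 30
f 28 30 29
f 29 30 31
f 29 31 21
f 30 18 32
f 30 32 31
f 31 32 33
f 31 33 21
f 32 18 34
f 32 34 33
f 33 34 35
f 33 35 21
f 34 18 36
f 34 36 35
f 35 36 37
f 35 37 21
f 36 18 38
f 36 38 37
f 37 38 39
f 37 39 21
f 38 18 40
f 38 40 39
f 39 40 41
f 39 41 21
f 40 18 42
f 40 42 41
f 41 42 43
f 41 43 21
f 42 18 44
f 42 44 43
f 43 44 45
f 43 45 21
f 44 18 19
f 44 19 45
f 45 19 20
f 45 20 21



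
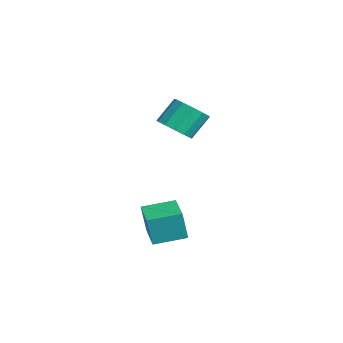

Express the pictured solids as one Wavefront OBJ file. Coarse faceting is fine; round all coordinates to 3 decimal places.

v 0.181 -2.018 -3.63
v 0.196 -2.298 -1.953
v 0.224 -0.302 -3.344
v 0.24 -0.582 -1.668
v 1.9 -2.058 -3.652
v 1.916 -2.338 -1.976
v 1.944 -0.342 -3.367
v 1.959 -0.622 -1.69
v -0.978 -0.4 2.584
v -0.411 -0.966 3.231
v -0.814 0.014 4.443
v -1.382 0.58 3.796
v -0.058 -0.558 3.018
v -0.461 0.423 4.23
v 0.003 -0.099 2.668
v -0.4 0.881 3.879
v -0.248 0.264 2.29
v -0.651 1.244 3.502
v -0.73 0.416 2.007
v -1.134 1.396 3.218
v -1.292 0.309 1.906
v -1.695 1.289 3.118
v -1.754 -0.023 2.021
v -2.157 0.957 3.233
v -1.97 -0.475 2.314
v -2.373 0.505 3.526
v -1.871 -0.903 2.694
v -2.274 0.077 3.905
v -1.488 -1.171 3.038
v -1.892 -0.191 4.25
v -0.944 -1.195 3.238
v -1.348 -0.215 4.45
f 2 4 1
f 5 2 1
f 1 4 3
f 3 5 1
f 2 8 4
f 6 2 5
f 6 8 2
f 4 8 3
f 7 5 3
f 3 8 7
f 7 6 5
f 8 6 7
f 10 9 13
f 10 13 11
f 11 13 14
f 11 14 12
f 13 9 15
f 13 15 14
f 14 15 16
f 14 16 12
f 15 9 17
f 15 17 16
f 16 17 18
f 16 18 12
f 17 9 19
f 17 19 18
f 18 19 20
f 18 20 12
f 19 9 21
f 19 21 20
f 20 21 22
f 20 22 12
f 21 9 23
f 21 23 22
f 22 23 24
f 22 24 12
f 23 9 25
f 23 25 24
f 24 25 26
f 24 26 12
f 25 9 27
f 25 27 26
f 26 27 28
f 26 28 12
f 27 9 29
f 27 29 28
f 28 29 30
f 28 30 12
f 29 9 31
f 29 31 30
f 30 31 32
f 30 32 12
f 31 9 10
f 31 10 32
f 32 10 11
f 32 11 12



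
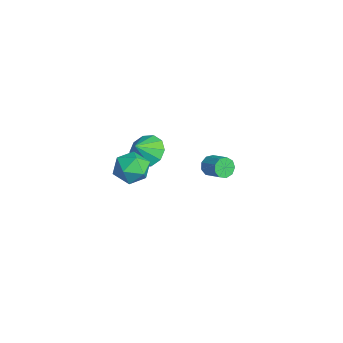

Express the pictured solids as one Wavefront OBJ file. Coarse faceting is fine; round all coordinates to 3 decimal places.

v -3.409 3.228 -3.006
v -3.03 2.816 -3.373
v -2.012 3.259 -2.822
v -2.391 3.672 -2.454
v -3.086 3.215 -3.592
v -2.067 3.658 -3.041
v -3.292 3.62 -3.537
v -2.274 4.063 -2.985
v -3.554 3.842 -3.233
v -2.535 4.285 -2.681
v -3.747 3.777 -2.822
v -2.729 4.22 -2.271
v -3.783 3.455 -2.498
v -2.765 3.899 -1.947
v -3.643 3.027 -2.411
v -2.625 3.471 -1.86
v -3.394 2.693 -2.602
v -2.376 3.137 -2.051
v -3.152 2.61 -2.982
v -2.134 3.053 -2.431
v 3.446 -1.957 4.214
v 4.289 -2.5 4.099
v 2.551 -3.26 3.801
v 3.394 -3.803 3.686
v 3.107 -3.506 4.607
v 3.66 -2.701 4.862
v 3.18 -3.059 3.038
v 3.733 -2.254 3.293
v 4.125 -3.181 3.372
v 4.079 -3.457 4.342
v 2.761 -2.303 3.558
v 2.715 -2.579 4.528
v -1.355 -0.836 0.84
v -0.433 -0.87 0.382
v -0.925 -1.584 1.76
v -0.435 -0.376 0.784
v -0.789 -0.059 1.208
v -1.358 -0.038 1.491
v -1.927 -0.322 1.526
v -2.277 -0.803 1.299
v -2.275 -1.297 0.897
v -1.921 -1.614 0.473
v -1.351 -1.635 0.19
v -0.783 -1.35 0.155
f 2 1 5
f 2 5 3
f 3 5 6
f 3 6 4
f 5 1 7
f 5 7 6
f 6 7 8
f 6 8 4
f 7 1 9
f 7 9 8
f 8 9 10
f 8 10 4
f 9 1 11
f 9 11 10
f 10 11 12
f 10 12 4
f 11 1 13
f 11 13 12
f 12 13 14
f 12 14 4
f 13 1 15
f 13 15 14
f 14 15 16
f 14 16 4
f 15 1 17
f 15 17 16
f 16 17 18
f 16 18 4
f 17 1 19
f 17 19 18
f 18 19 20
f 18 20 4
f 19 1 2
f 19 2 20
f 20 2 3
f 20 3 4
f 21 32 26
f 21 26 22
f 21 22 28
f 21 28 31
f 21 31 32
f 22 26 30
f 26 32 25
f 32 31 23
f 31 28 27
f 28 22 29
f 24 30 25
f 24 25 23
f 24 23 27
f 24 27 29
f 24 29 30
f 25 30 26
f 23 25 32
f 27 23 31
f 29 27 28
f 30 29 22
f 34 33 36
f 34 36 35
f 36 33 37
f 36 37 35
f 37 33 38
f 37 38 35
f 38 33 39
f 38 39 35
f 39 33 40
f 39 40 35
f 40 33 41
f 40 41 35
f 41 33 42
f 41 42 35
f 42 33 43
f 42 43 35
f 43 33 44
f 43 44 35
f 44 33 34
f 44 34 35



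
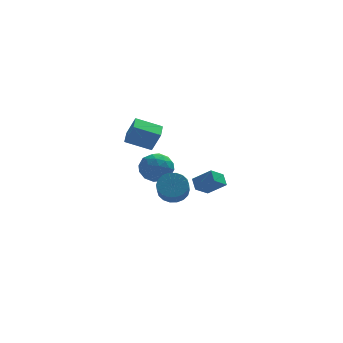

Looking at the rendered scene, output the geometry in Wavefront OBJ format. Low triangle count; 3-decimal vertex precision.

v 1.229 4.963 -0.325
v 1.951 4.083 0.015
v -0.251 3.737 -0.355
v 0.471 2.857 -0.015
v 0.206 3.734 0.742
v 1.121 4.492 0.76
v 0.579 3.328 -1.1
v 1.494 4.086 -1.082
v 1.549 3.072 -0.464
v 1.319 3.323 0.674
v 0.381 4.497 -1.014
v 0.151 4.748 0.124
v 1.72 4.63 -0.153
v -0.02 3.19 -0.187
v -0.176 3.705 0.257
v 0.249 3.188 0.457
v 1.233 4.871 0.286
v 1.657 4.353 0.485
v 0.631 4.148 0.913
v 0.043 3.467 -0.825
v 0.467 2.949 -0.626
v 1.451 4.632 -0.797
v 1.876 4.115 -0.597
v 1.069 3.672 -1.253
v 1.908 3.519 -0.234
v 1.038 2.799 -0.252
v 1.101 3.076 -0.89
v 1.639 3.521 -0.879
v 1.773 3.666 0.435
v 0.903 2.946 0.417
v 0.747 3.462 0.862
v 1.285 3.907 0.873
v 1.537 3.073 0.153
v 0.797 4.874 -0.757
v -0.073 4.154 -0.775
v 0.415 3.913 -1.213
v 0.953 4.358 -1.202
v 0.662 5.021 -0.088
v -0.208 4.301 -0.106
v 0.061 4.299 0.539
v 0.599 4.744 0.55
v 0.163 4.747 -0.493
v -1.412 1.689 3.34
v -0.895 1.387 4.704
v -1.122 2.894 3.496
v -0.605 2.592 4.86
v 0.205 1.388 2.66
v 0.722 1.086 4.024
v 0.495 2.593 2.816
v 1.012 2.291 4.18
v 3.293 -0.553 -0.306
v 2.446 -1.097 0.384
v 3.222 0.2 0.201
v 2.375 -0.344 0.89
v 4.345 -1.056 0.59
v 3.498 -1.6 1.279
v 4.274 -0.303 1.096
v 3.427 -0.847 1.786
v 0.758 -3.425 1.676
v 1.635 -3.281 1.984
v 1.458 -4.152 2.892
v 0.582 -4.295 2.584
v 1.412 -3.005 2.206
v 1.235 -3.876 3.113
v 1.06 -2.812 2.323
v 0.883 -3.683 3.23
v 0.648 -2.74 2.311
v 0.471 -3.611 3.219
v 0.258 -2.804 2.174
v 0.081 -3.675 3.082
v -0.033 -2.991 1.938
v -0.21 -3.861 2.846
v -0.167 -3.263 1.651
v -0.344 -4.134 2.558
v -0.118 -3.568 1.368
v -0.295 -4.439 2.276
v 0.105 -3.844 1.147
v -0.072 -4.715 2.054
v 0.457 -4.037 1.03
v 0.28 -4.908 1.937
v 0.869 -4.109 1.041
v 0.692 -4.98 1.949
v 1.259 -4.045 1.178
v 1.082 -4.916 2.086
v 1.55 -3.859 1.414
v 1.373 -4.729 2.322
v 1.684 -3.586 1.702
v 1.507 -4.457 2.609
f 1 38 17
f 38 12 41
f 17 41 6
f 38 41 17
f 1 17 13
f 17 6 18
f 13 18 2
f 17 18 13
f 1 13 22
f 13 2 23
f 22 23 8
f 13 23 22
f 1 22 34
f 22 8 37
f 34 37 11
f 22 37 34
f 1 34 38
f 34 11 42
f 38 42 12
f 34 42 38
f 2 18 29
f 18 6 32
f 29 32 10
f 18 32 29
f 6 41 19
f 41 12 40
f 19 40 5
f 41 40 19
f 12 42 39
f 42 11 35
f 39 35 3
f 42 35 39
f 11 37 36
f 37 8 24
f 36 24 7
f 37 24 36
f 8 23 28
f 23 2 25
f 28 25 9
f 23 25 28
f 4 30 16
f 30 10 31
f 16 31 5
f 30 31 16
f 4 16 14
f 16 5 15
f 14 15 3
f 16 15 14
f 4 14 21
f 14 3 20
f 21 20 7
f 14 20 21
f 4 21 26
f 21 7 27
f 26 27 9
f 21 27 26
f 4 26 30
f 26 9 33
f 30 33 10
f 26 33 30
f 5 31 19
f 31 10 32
f 19 32 6
f 31 32 19
f 3 15 39
f 15 5 40
f 39 40 12
f 15 40 39
f 7 20 36
f 20 3 35
f 36 35 11
f 20 35 36
f 9 27 28
f 27 7 24
f 28 24 8
f 27 24 28
f 10 33 29
f 33 9 25
f 29 25 2
f 33 25 29
f 44 46 43
f 47 44 43
f 43 46 45
f 45 47 43
f 44 50 46
f 48 44 47
f 48 50 44
f 46 50 45
f 49 47 45
f 45 50 49
f 49 48 47
f 50 48 49
f 52 54 51
f 55 52 51
f 51 54 53
f 53 55 51
f 52 58 54
f 56 52 55
f 56 58 52
f 54 58 53
f 57 55 53
f 53 58 57
f 57 56 55
f 58 56 57
f 60 59 63
f 60 63 61
f 61 63 64
f 61 64 62
f 63 59 65
f 63 65 64
f 64 65 66
f 64 66 62
f 65 59 67
f 65 67 66
f 66 67 68
f 66 68 62
f 67 59 69
f 67 69 68
f 68 69 70
f 68 70 62
f 69 59 71
f 69 71 70
f 70 71 72
f 70 72 62
f 71 59 73
f 71 73 72
f 72 73 74
f 72 74 62
f 73 59 75
f 73 75 74
f 74 75 76
f 74 76 62
f 75 59 77
f 75 77 76
f 76 77 78
f 76 78 62
f 77 59 79
f 77 79 78
f 78 79 80
f 78 80 62
f 79 59 81
f 79 81 80
f 80 81 82
f 80 82 62
f 81 59 83
f 81 83 82
f 82 83 84
f 82 84 62
f 83 59 85
f 83 85 84
f 84 85 86
f 84 86 62
f 85 59 87
f 85 87 86
f 86 87 88
f 86 88 62
f 87 59 60
f 87 60 88
f 88 60 61
f 88 61 62



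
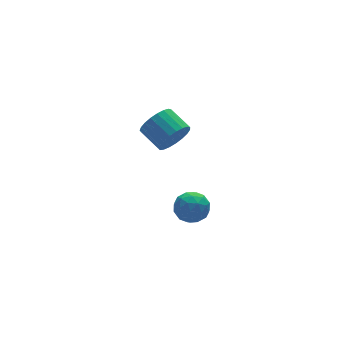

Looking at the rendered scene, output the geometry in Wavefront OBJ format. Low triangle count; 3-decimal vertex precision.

v 2.783 -0.336 -2.463
v 3.368 -1.158 -2.49
v 1.452 -1.282 -2.51
v 2.037 -2.104 -2.537
v 1.992 -1.544 -1.699
v 2.815 -0.959 -1.669
v 2.005 -1.481 -3.331
v 2.828 -0.896 -3.301
v 2.888 -1.865 -3.026
v 2.879 -1.905 -2.018
v 1.941 -0.535 -2.982
v 1.932 -0.575 -1.974
v 3.192 -0.664 -2.472
v 1.628 -1.776 -2.528
v 1.601 -1.447 -2.035
v 1.945 -1.93 -2.051
v 2.867 -0.547 -1.99
v 3.211 -1.03 -2.006
v 2.402 -1.257 -1.541
v 1.609 -1.41 -2.994
v 1.953 -1.893 -3.01
v 2.875 -0.51 -2.949
v 3.219 -0.993 -2.965
v 2.418 -1.183 -3.459
v 3.254 -1.563 -2.803
v 2.472 -2.119 -2.831
v 2.453 -1.753 -3.298
v 2.936 -1.409 -3.28
v 3.249 -1.586 -2.211
v 2.467 -2.142 -2.238
v 2.44 -1.813 -1.746
v 2.924 -1.469 -1.728
v 2.967 -2.002 -2.526
v 2.353 -0.298 -2.762
v 1.571 -0.854 -2.789
v 1.896 -0.971 -3.272
v 2.38 -0.627 -3.254
v 2.348 -0.321 -2.169
v 1.566 -0.877 -2.197
v 1.884 -1.031 -1.72
v 2.367 -0.687 -1.702
v 1.853 -0.438 -2.474
v 1.392 -1.282 3.434
v 1.722 -0.822 2.597
v 1.358 0.482 3.17
v 1.028 0.022 4.006
v 1.319 -0.894 2.504
v 0.955 0.41 3.077
v 0.929 -1.033 2.572
v 0.564 0.271 3.144
v 0.618 -1.215 2.788
v 0.254 0.089 3.361
v 0.442 -1.408 3.117
v 0.077 -0.104 3.689
v 0.429 -1.58 3.5
v 0.065 -0.276 4.072
v 0.584 -1.7 3.871
v 0.219 -0.396 4.444
v 0.878 -1.748 4.167
v 0.513 -0.444 4.74
v 1.261 -1.715 4.336
v 0.896 -0.411 4.909
v 1.667 -1.608 4.35
v 1.302 -0.304 4.922
v 2.025 -1.444 4.204
v 1.66 -0.14 4.777
v 2.274 -1.252 3.926
v 1.909 0.052 4.498
v 2.37 -1.065 3.562
v 2.006 0.239 4.135
v 2.298 -0.916 3.176
v 1.933 0.388 3.749
v 2.068 -0.83 2.835
v 1.704 0.474 3.408
f 1 38 17
f 38 12 41
f 17 41 6
f 38 41 17
f 1 17 13
f 17 6 18
f 13 18 2
f 17 18 13
f 1 13 22
f 13 2 23
f 22 23 8
f 13 23 22
f 1 22 34
f 22 8 37
f 34 37 11
f 22 37 34
f 1 34 38
f 34 11 42
f 38 42 12
f 34 42 38
f 2 18 29
f 18 6 32
f 29 32 10
f 18 32 29
f 6 41 19
f 41 12 40
f 19 40 5
f 41 40 19
f 12 42 39
f 42 11 35
f 39 35 3
f 42 35 39
f 11 37 36
f 37 8 24
f 36 24 7
f 37 24 36
f 8 23 28
f 23 2 25
f 28 25 9
f 23 25 28
f 4 30 16
f 30 10 31
f 16 31 5
f 30 31 16
f 4 16 14
f 16 5 15
f 14 15 3
f 16 15 14
f 4 14 21
f 14 3 20
f 21 20 7
f 14 20 21
f 4 21 26
f 21 7 27
f 26 27 9
f 21 27 26
f 4 26 30
f 26 9 33
f 30 33 10
f 26 33 30
f 5 31 19
f 31 10 32
f 19 32 6
f 31 32 19
f 3 15 39
f 15 5 40
f 39 40 12
f 15 40 39
f 7 20 36
f 20 3 35
f 36 35 11
f 20 35 36
f 9 27 28
f 27 7 24
f 28 24 8
f 27 24 28
f 10 33 29
f 33 9 25
f 29 25 2
f 33 25 29
f 44 43 47
f 44 47 45
f 45 47 48
f 45 48 46
f 47 43 49
f 47 49 48
f 48 49 50
f 48 50 46
f 49 43 51
f 49 51 50
f 50 51 52
f 50 52 46
f 51 43 53
f 51 53 52
f 52 53 54
f 52 54 46
f 53 43 55
f 53 55 54
f 54 55 56
f 54 56 46
f 55 43 57
f 55 57 56
f 56 57 58
f 56 58 46
f 57 43 59
f 57 59 58
f 58 59 60
f 58 60 46
f 59 43 61
f 59 61 60
f 60 61 62
f 60 62 46
f 61 43 63
f 61 63 62
f 62 63 64
f 62 64 46
f 63 43 65
f 63 65 64
f 64 65 66
f 64 66 46
f 65 43 67
f 65 67 66
f 66 67 68
f 66 68 46
f 67 43 69
f 67 69 68
f 68 69 70
f 68 70 46
f 69 43 71
f 69 71 70
f 70 71 72
f 70 72 46
f 71 43 73
f 71 73 72
f 72 73 74
f 72 74 46
f 73 43 44
f 73 44 74
f 74 44 45
f 74 45 46



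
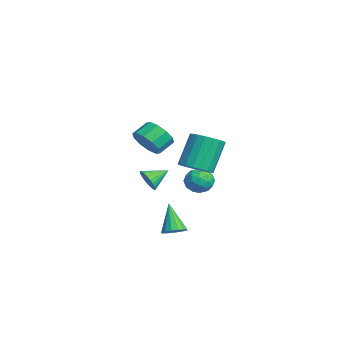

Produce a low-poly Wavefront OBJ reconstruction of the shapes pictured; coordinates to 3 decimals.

v -3.915 1.458 -2.299
v -3.403 1.869 -2.951
v -3.677 0.131 -2.949
v -3.165 0.542 -3.601
v -2.854 0.494 -2.731
v -3.001 1.314 -2.329
v -4.079 0.686 -3.571
v -4.226 1.506 -3.169
v -3.504 1.392 -3.737
v -2.747 1.273 -3.218
v -4.333 0.727 -2.682
v -3.576 0.608 -2.163
v -3.68 1.78 -2.568
v -3.4 0.22 -3.332
v -3.218 0.192 -2.82
v -2.917 0.433 -3.204
v -3.444 1.454 -2.202
v -3.143 1.696 -2.586
v -2.821 0.887 -2.456
v -3.937 0.304 -3.314
v -3.636 0.546 -3.698
v -4.163 1.567 -2.696
v -3.862 1.808 -3.08
v -4.259 1.113 -3.444
v -3.438 1.741 -3.413
v -3.298 0.961 -3.795
v -3.835 1.045 -3.778
v -3.922 1.528 -3.542
v -2.994 1.671 -3.108
v -2.854 0.891 -3.49
v -2.671 0.863 -2.978
v -2.758 1.345 -2.742
v -3.053 1.391 -3.57
v -4.226 1.109 -2.41
v -4.086 0.329 -2.792
v -4.322 0.655 -3.158
v -4.409 1.137 -2.922
v -3.782 1.039 -2.105
v -3.642 0.259 -2.487
v -3.158 0.472 -2.358
v -3.245 0.955 -2.122
v -4.027 0.609 -2.33
v 1.781 -0.411 0.248
v 2.316 -1.069 0.74
v 1.593 -0.246 2.625
v 1.059 0.411 2.132
v 2.59 -0.732 0.698
v 1.868 0.09 2.583
v 2.704 -0.332 0.567
v 1.982 0.49 2.452
v 2.636 0.052 0.373
v 1.913 0.875 2.258
v 2.398 0.345 0.154
v 1.675 1.168 2.039
v 2.038 0.488 -0.047
v 1.315 1.31 1.838
v 1.627 0.452 -0.189
v 0.904 1.275 1.696
v 1.247 0.246 -0.245
v 0.524 1.069 1.64
v 0.972 -0.09 -0.203
v 0.25 0.732 1.682
v 0.858 -0.49 -0.072
v 0.136 0.332 1.813
v 0.927 -0.875 0.122
v 0.204 -0.052 2.007
v 1.165 -1.168 0.341
v 0.442 -0.345 2.226
v 1.525 -1.31 0.542
v 0.802 -0.488 2.427
v 1.936 -1.275 0.684
v 1.213 -0.452 2.569
v -1.5 -2.335 -1.811
v -1.196 -1.98 -2.435
v -1.76 -1.125 -1.249
v -1.488 -2.005 -2.517
v -1.782 -2.08 -2.492
v -2.033 -2.194 -2.363
v -2.202 -2.329 -2.15
v -2.265 -2.466 -1.885
v -2.212 -2.582 -1.609
v -2.05 -2.661 -1.364
v -1.804 -2.691 -1.187
v -1.512 -2.666 -1.105
v -1.218 -2.591 -1.13
v -0.967 -2.477 -1.259
v -0.797 -2.341 -1.472
v -0.734 -2.205 -1.737
v -0.788 -2.088 -2.013
v -0.95 -2.009 -2.258
v 2.746 -3.228 2.674
v 3.326 -3.467 3.414
v 2.935 -2.651 3.985
v 2.354 -2.412 3.246
v 3.622 -3.08 3.064
v 3.23 -2.265 3.635
v 3.583 -2.75 2.565
v 3.191 -1.934 3.136
v 3.224 -2.602 2.108
v 2.833 -1.786 2.679
v 2.683 -2.693 1.868
v 2.291 -1.877 2.439
v 2.165 -2.989 1.935
v 1.774 -2.173 2.506
v 1.87 -3.375 2.285
v 1.478 -2.56 2.856
v 1.909 -3.706 2.784
v 1.517 -2.89 3.355
v 2.267 -3.854 3.241
v 1.876 -3.038 3.812
v 2.809 -3.763 3.481
v 2.417 -2.947 4.052
v 1.2 -1.428 -4.57
v 1.683 -0.984 -4.25
v 0.18 -1.512 -2.91
v 1.423 -0.754 -4.399
v 1.103 -0.705 -4.594
v 0.809 -0.85 -4.782
v 0.62 -1.15 -4.913
v 0.586 -1.524 -4.952
v 0.718 -1.873 -4.889
v 0.978 -2.102 -4.74
v 1.298 -2.151 -4.546
v 1.592 -2.006 -4.358
v 1.781 -1.707 -4.226
v 1.815 -1.332 -4.187
f 1 38 17
f 38 12 41
f 17 41 6
f 38 41 17
f 1 17 13
f 17 6 18
f 13 18 2
f 17 18 13
f 1 13 22
f 13 2 23
f 22 23 8
f 13 23 22
f 1 22 34
f 22 8 37
f 34 37 11
f 22 37 34
f 1 34 38
f 34 11 42
f 38 42 12
f 34 42 38
f 2 18 29
f 18 6 32
f 29 32 10
f 18 32 29
f 6 41 19
f 41 12 40
f 19 40 5
f 41 40 19
f 12 42 39
f 42 11 35
f 39 35 3
f 42 35 39
f 11 37 36
f 37 8 24
f 36 24 7
f 37 24 36
f 8 23 28
f 23 2 25
f 28 25 9
f 23 25 28
f 4 30 16
f 30 10 31
f 16 31 5
f 30 31 16
f 4 16 14
f 16 5 15
f 14 15 3
f 16 15 14
f 4 14 21
f 14 3 20
f 21 20 7
f 14 20 21
f 4 21 26
f 21 7 27
f 26 27 9
f 21 27 26
f 4 26 30
f 26 9 33
f 30 33 10
f 26 33 30
f 5 31 19
f 31 10 32
f 19 32 6
f 31 32 19
f 3 15 39
f 15 5 40
f 39 40 12
f 15 40 39
f 7 20 36
f 20 3 35
f 36 35 11
f 20 35 36
f 9 27 28
f 27 7 24
f 28 24 8
f 27 24 28
f 10 33 29
f 33 9 25
f 29 25 2
f 33 25 29
f 44 43 47
f 44 47 45
f 45 47 48
f 45 48 46
f 47 43 49
f 47 49 48
f 48 49 50
f 48 50 46
f 49 43 51
f 49 51 50
f 50 51 52
f 50 52 46
f 51 43 53
f 51 53 52
f 52 53 54
f 52 54 46
f 53 43 55
f 53 55 54
f 54 55 56
f 54 56 46
f 55 43 57
f 55 57 56
f 56 57 58
f 56 58 46
f 57 43 59
f 57 59 58
f 58 59 60
f 58 60 46
f 59 43 61
f 59 61 60
f 60 61 62
f 60 62 46
f 61 43 63
f 61 63 62
f 62 63 64
f 62 64 46
f 63 43 65
f 63 65 64
f 64 65 66
f 64 66 46
f 65 43 67
f 65 67 66
f 66 67 68
f 66 68 46
f 67 43 69
f 67 69 68
f 68 69 70
f 68 70 46
f 69 43 71
f 69 71 70
f 70 71 72
f 70 72 46
f 71 43 44
f 71 44 72
f 72 44 45
f 72 45 46
f 74 73 76
f 74 76 75
f 76 73 77
f 76 77 75
f 77 73 78
f 77 78 75
f 78 73 79
f 78 79 75
f 79 73 80
f 79 80 75
f 80 73 81
f 80 81 75
f 81 73 82
f 81 82 75
f 82 73 83
f 82 83 75
f 83 73 84
f 83 84 75
f 84 73 85
f 84 85 75
f 85 73 86
f 85 86 75
f 86 73 87
f 86 87 75
f 87 73 88
f 87 88 75
f 88 73 89
f 88 89 75
f 89 73 90
f 89 90 75
f 90 73 74
f 90 74 75
f 92 91 95
f 92 95 93
f 93 95 96
f 93 96 94
f 95 91 97
f 95 97 96
f 96 97 98
f 96 98 94
f 97 91 99
f 97 99 98
f 98 99 100
f 98 100 94
f 99 91 101
f 99 101 100
f 100 101 102
f 100 102 94
f 101 91 103
f 101 103 102
f 102 103 104
f 102 104 94
f 103 91 105
f 103 105 104
f 104 105 106
f 104 106 94
f 105 91 107
f 105 107 106
f 106 107 108
f 106 108 94
f 107 91 109
f 107 109 108
f 108 109 110
f 108 110 94
f 109 91 111
f 109 111 110
f 110 111 112
f 110 112 94
f 111 91 92
f 111 92 112
f 112 92 93
f 112 93 94
f 114 113 116
f 114 116 115
f 116 113 117
f 116 117 115
f 117 113 118
f 117 118 115
f 118 113 119
f 118 119 115
f 119 113 120
f 119 120 115
f 120 113 121
f 120 121 115
f 121 113 122
f 121 122 115
f 122 113 123
f 122 123 115
f 123 113 124
f 123 124 115
f 124 113 125
f 124 125 115
f 125 113 126
f 125 126 115
f 126 113 114
f 126 114 115



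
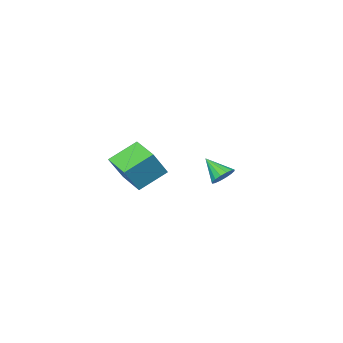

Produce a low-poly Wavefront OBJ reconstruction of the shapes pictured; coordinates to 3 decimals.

v 1.148 1.171 2.288
v 2.101 1.225 3.755
v 1.461 2.698 2.03
v 2.413 2.752 3.497
v 2.567 0.728 1.383
v 3.519 0.782 2.85
v 2.879 2.255 1.125
v 3.832 2.309 2.592
v -3.6 1.19 -0.382
v -2.915 1.115 -0.59
v -3.44 0.05 0.562
v -2.903 1.353 -0.304
v -3.078 1.548 -0.039
v -3.393 1.647 0.134
v -3.763 1.624 0.169
v -4.09 1.484 0.056
v -4.286 1.266 -0.174
v -4.297 1.028 -0.46
v -4.122 0.833 -0.726
v -3.808 0.734 -0.899
v -3.437 0.757 -0.934
v -3.111 0.897 -0.821
f 2 4 1
f 5 2 1
f 1 4 3
f 3 5 1
f 2 8 4
f 6 2 5
f 6 8 2
f 4 8 3
f 7 5 3
f 3 8 7
f 7 6 5
f 8 6 7
f 10 9 12
f 10 12 11
f 12 9 13
f 12 13 11
f 13 9 14
f 13 14 11
f 14 9 15
f 14 15 11
f 15 9 16
f 15 16 11
f 16 9 17
f 16 17 11
f 17 9 18
f 17 18 11
f 18 9 19
f 18 19 11
f 19 9 20
f 19 20 11
f 20 9 21
f 20 21 11
f 21 9 22
f 21 22 11
f 22 9 10
f 22 10 11



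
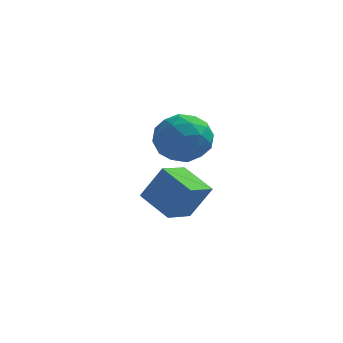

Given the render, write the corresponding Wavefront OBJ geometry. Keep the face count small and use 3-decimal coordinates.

v 1.222 -1.572 0.783
v 2.19 -2.027 0.868
v 0.69 -2.893 -0.208
v 1.658 -3.348 -0.123
v 1.013 -3.294 0.733
v 1.342 -2.477 1.345
v 1.538 -2.443 -0.685
v 1.867 -1.626 -0.073
v 2.385 -2.564 -0.039
v 2.061 -3.091 0.837
v 0.819 -1.829 -0.177
v 0.495 -2.356 0.699
v 1.753 -1.683 0.912
v 1.127 -3.237 -0.252
v 0.748 -3.205 0.25
v 1.317 -3.472 0.301
v 1.254 -1.948 1.193
v 1.823 -2.216 1.243
v 1.131 -2.961 1.163
v 1.057 -2.704 -0.583
v 1.626 -2.972 -0.533
v 1.563 -1.448 0.359
v 2.132 -1.715 0.41
v 1.749 -1.959 -0.503
v 2.437 -2.267 0.43
v 2.123 -3.043 -0.153
v 2.053 -2.511 -0.483
v 2.247 -2.031 -0.123
v 2.246 -2.576 0.945
v 1.933 -3.353 0.362
v 1.554 -3.321 0.865
v 1.747 -2.841 1.225
v 2.36 -2.892 0.412
v 0.947 -1.567 0.298
v 0.634 -2.344 -0.285
v 1.133 -2.079 -0.565
v 1.326 -1.599 -0.205
v 0.757 -1.877 0.813
v 0.443 -2.653 0.23
v 0.633 -2.889 0.783
v 0.827 -2.409 1.143
v 0.52 -2.028 0.248
v 0.887 -1.953 -3.811
v -0.159 -1.044 -3.289
v 1.557 -0.9 -4.301
v 0.511 0.008 -3.778
v 1.649 -1.828 -2.502
v 0.603 -0.92 -1.979
v 2.319 -0.776 -2.991
v 1.273 0.133 -2.469
f 1 38 17
f 38 12 41
f 17 41 6
f 38 41 17
f 1 17 13
f 17 6 18
f 13 18 2
f 17 18 13
f 1 13 22
f 13 2 23
f 22 23 8
f 13 23 22
f 1 22 34
f 22 8 37
f 34 37 11
f 22 37 34
f 1 34 38
f 34 11 42
f 38 42 12
f 34 42 38
f 2 18 29
f 18 6 32
f 29 32 10
f 18 32 29
f 6 41 19
f 41 12 40
f 19 40 5
f 41 40 19
f 12 42 39
f 42 11 35
f 39 35 3
f 42 35 39
f 11 37 36
f 37 8 24
f 36 24 7
f 37 24 36
f 8 23 28
f 23 2 25
f 28 25 9
f 23 25 28
f 4 30 16
f 30 10 31
f 16 31 5
f 30 31 16
f 4 16 14
f 16 5 15
f 14 15 3
f 16 15 14
f 4 14 21
f 14 3 20
f 21 20 7
f 14 20 21
f 4 21 26
f 21 7 27
f 26 27 9
f 21 27 26
f 4 26 30
f 26 9 33
f 30 33 10
f 26 33 30
f 5 31 19
f 31 10 32
f 19 32 6
f 31 32 19
f 3 15 39
f 15 5 40
f 39 40 12
f 15 40 39
f 7 20 36
f 20 3 35
f 36 35 11
f 20 35 36
f 9 27 28
f 27 7 24
f 28 24 8
f 27 24 28
f 10 33 29
f 33 9 25
f 29 25 2
f 33 25 29
f 44 46 43
f 47 44 43
f 43 46 45
f 45 47 43
f 44 50 46
f 48 44 47
f 48 50 44
f 46 50 45
f 49 47 45
f 45 50 49
f 49 48 47
f 50 48 49



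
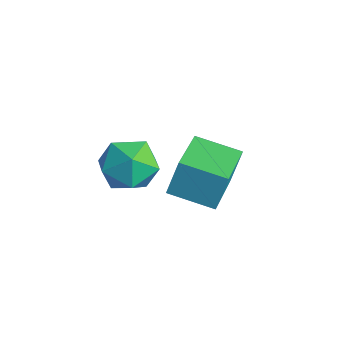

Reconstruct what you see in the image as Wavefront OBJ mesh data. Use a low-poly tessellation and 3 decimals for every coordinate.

v -2.204 0.444 -1.126
v -1.375 0.675 -0.541
v -1.265 -0.615 -2.039
v -0.436 -0.384 -1.454
v -1.226 -0.925 -1.046
v -1.807 -0.27 -0.482
v -0.833 0.33 -2.098
v -1.414 0.985 -1.534
v -0.528 0.605 -1.142
v -0.771 -0.171 -0.491
v -1.869 0.231 -2.089
v -2.112 -0.545 -1.438
v 0.117 0.983 -0.616
v 0.078 1.42 0.501
v 1.204 1.917 -0.944
v 1.165 2.354 0.173
v 1.515 -0.434 -0.013
v 1.476 0.003 1.104
v 2.602 0.5 -0.341
v 2.563 0.937 0.776
f 1 12 6
f 1 6 2
f 1 2 8
f 1 8 11
f 1 11 12
f 2 6 10
f 6 12 5
f 12 11 3
f 11 8 7
f 8 2 9
f 4 10 5
f 4 5 3
f 4 3 7
f 4 7 9
f 4 9 10
f 5 10 6
f 3 5 12
f 7 3 11
f 9 7 8
f 10 9 2
f 14 16 13
f 17 14 13
f 13 16 15
f 15 17 13
f 14 20 16
f 18 14 17
f 18 20 14
f 16 20 15
f 19 17 15
f 15 20 19
f 19 18 17
f 20 18 19



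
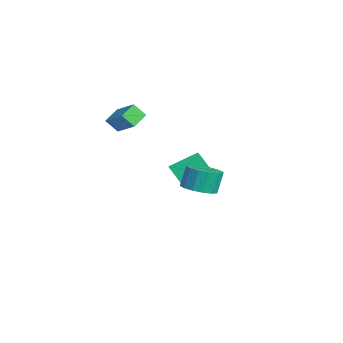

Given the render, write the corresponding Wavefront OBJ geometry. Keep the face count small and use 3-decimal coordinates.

v 4.016 -0.015 -0.163
v 4.834 -0.565 0.198
v 4.542 -0.155 1.484
v 3.724 0.395 1.123
v 5.034 -0.072 0.087
v 4.743 0.338 1.372
v 4.961 0.436 -0.092
v 4.67 0.846 1.193
v 4.635 0.823 -0.289
v 4.344 1.233 0.996
v 4.143 0.986 -0.453
v 3.852 1.396 0.832
v 3.617 0.881 -0.539
v 3.326 1.291 0.746
v 3.198 0.535 -0.524
v 2.906 0.945 0.762
v 2.997 0.042 -0.412
v 2.706 0.452 0.873
v 3.07 -0.466 -0.233
v 2.779 -0.056 1.052
v 3.396 -0.853 -0.036
v 3.105 -0.443 1.249
v 3.888 -1.016 0.128
v 3.597 -0.606 1.413
v 4.414 -0.911 0.214
v 4.123 -0.501 1.499
v -4.176 0.398 -2.643
v -2.973 0.039 -1.957
v -4.181 2.131 -1.726
v -2.978 1.772 -1.041
v -3.202 1.108 -3.979
v -1.999 0.749 -3.294
v -3.207 2.841 -3.063
v -2.004 2.482 -2.377
v -2.843 -2.909 1.292
v -3.081 -3.562 2.092
v -3.575 -2.077 1.752
v -3.814 -2.73 2.552
v -1.506 -2.25 2.228
v -1.745 -2.903 3.028
v -2.239 -1.418 2.688
v -2.477 -2.071 3.488
f 2 1 5
f 2 5 3
f 3 5 6
f 3 6 4
f 5 1 7
f 5 7 6
f 6 7 8
f 6 8 4
f 7 1 9
f 7 9 8
f 8 9 10
f 8 10 4
f 9 1 11
f 9 11 10
f 10 11 12
f 10 12 4
f 11 1 13
f 11 13 12
f 12 13 14
f 12 14 4
f 13 1 15
f 13 15 14
f 14 15 16
f 14 16 4
f 15 1 17
f 15 17 16
f 16 17 18
f 16 18 4
f 17 1 19
f 17 19 18
f 18 19 20
f 18 20 4
f 19 1 21
f 19 21 20
f 20 21 22
f 20 22 4
f 21 1 23
f 21 23 22
f 22 23 24
f 22 24 4
f 23 1 25
f 23 25 24
f 24 25 26
f 24 26 4
f 25 1 2
f 25 2 26
f 26 2 3
f 26 3 4
f 28 30 27
f 31 28 27
f 27 30 29
f 29 31 27
f 28 34 30
f 32 28 31
f 32 34 28
f 30 34 29
f 33 31 29
f 29 34 33
f 33 32 31
f 34 32 33
f 36 38 35
f 39 36 35
f 35 38 37
f 37 39 35
f 36 42 38
f 40 36 39
f 40 42 36
f 38 42 37
f 41 39 37
f 37 42 41
f 41 40 39
f 42 40 41

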